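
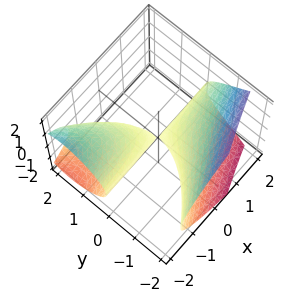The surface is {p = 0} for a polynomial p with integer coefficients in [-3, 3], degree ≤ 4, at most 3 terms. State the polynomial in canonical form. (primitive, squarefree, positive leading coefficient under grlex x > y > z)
y^3 + 3*x*y + 3*z^2

1. The picture has 2 separate pieces. They look like related sheets of one shape, so recover p as a whole.
2. The degree is 3 — the shape is more complex than any degree-2 surface.
3. Checking where it meets the axes: it meets the y-axis at y = 0 (among the integer gridlines); every point of the x-axis in the box is on the surface; it meets the z-axis at z = 0 (among the integer gridlines).
4. The integer polynomial consistent with all of this is the stated p.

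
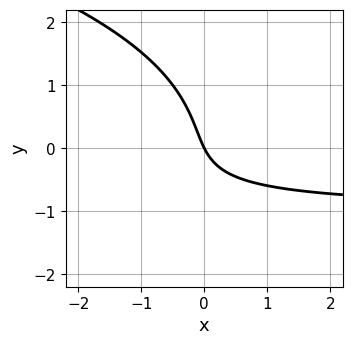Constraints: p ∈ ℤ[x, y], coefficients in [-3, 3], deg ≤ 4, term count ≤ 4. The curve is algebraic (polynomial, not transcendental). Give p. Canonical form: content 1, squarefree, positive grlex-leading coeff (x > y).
First, degree: no degree-2 curve has this shape, so deg p = 3.
Then, checking where it meets the axes: one x-axis crossing is at x = 0; it crosses the y-axis at the gridline y = 0.
Finally, together with the visible shape, these determine p as stated.

y^3 + 2*x*y + 2*x + y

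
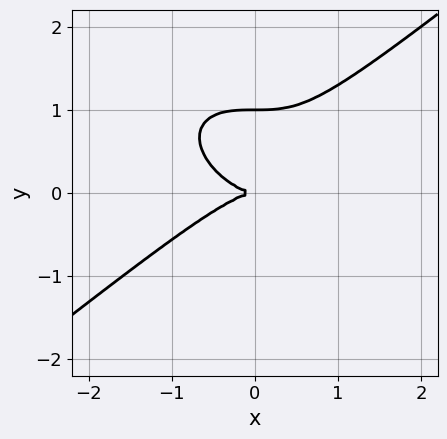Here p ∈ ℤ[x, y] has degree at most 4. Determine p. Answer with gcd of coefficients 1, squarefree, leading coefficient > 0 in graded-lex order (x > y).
First, the degree is 3 — a generic line meets the curve in up to 3 points.
Then, from the axis intercepts and sections: one x-axis crossing is at x = 0; among the integer gridlines, it crosses the y-axis at y ∈ {0, 1}.
Finally, together with the visible shape, these determine p as stated.

x^3 - 2*y^3 + 2*y^2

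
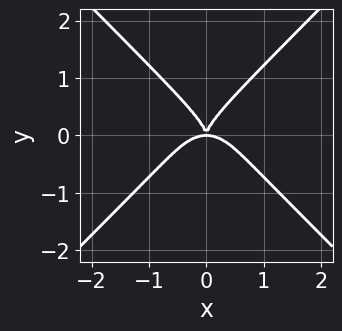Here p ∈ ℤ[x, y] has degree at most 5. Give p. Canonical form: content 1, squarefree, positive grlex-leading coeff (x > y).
x^4 - y^4 + x^2*y

First, degree: a generic line meets the curve in up to 4 points, so deg p = 4.
Then, symmetries: mirror symmetry x ↦ −x ⇒ only even powers of x.
Next, reading off the gridlines: one y-axis crossing is at y = 0; it crosses the x-axis at the gridline x = 0.
Finally, these observations pin down the coefficients.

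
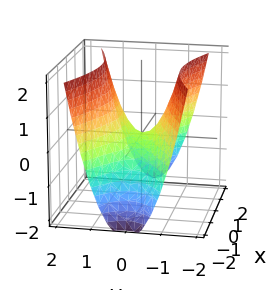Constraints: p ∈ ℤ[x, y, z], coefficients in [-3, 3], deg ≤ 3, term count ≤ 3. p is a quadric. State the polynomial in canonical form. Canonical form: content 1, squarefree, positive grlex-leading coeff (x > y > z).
First, deg p = 2. A hyperbolic paraboloid; a quadric.
Next, symmetries: the x ↦ −x reflection is a symmetry, so x appears only in even powers; the y ↦ −y reflection is a symmetry, so y appears only in even powers.
Then, checking where it meets the axes: it crosses the y-axis at the gridline y = 0; it meets the z-axis at z = 0 (among the integer gridlines).
Finally, these observations pin down the coefficients.

x^2 - 3*y^2 + 2*z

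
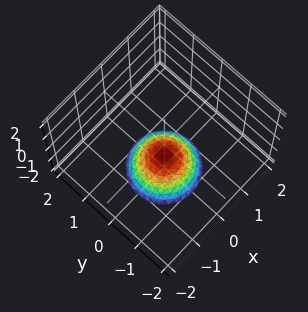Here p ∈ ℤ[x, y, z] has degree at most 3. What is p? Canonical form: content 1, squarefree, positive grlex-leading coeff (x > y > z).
1. Degree: no degree-1 surface has this shape, so deg p = 2.
2. Symmetries: rotational symmetry about the z-axis ⇒ p depends on x, y only through x² + y².
3. Checking where it meets the axes: it meets the z-axis at z = -1 (among the integer gridlines); the surface avoids every integer y-axis point in the box.
4. Solving for integer coefficients yields p as stated.

x^2 + y^2 + z + 1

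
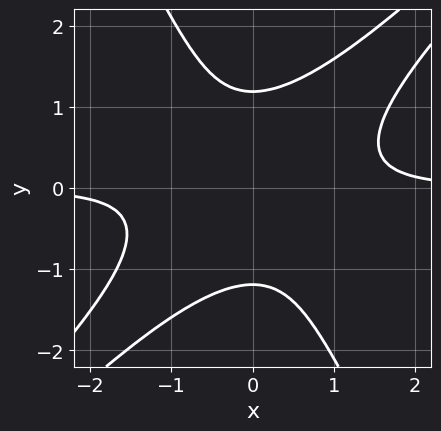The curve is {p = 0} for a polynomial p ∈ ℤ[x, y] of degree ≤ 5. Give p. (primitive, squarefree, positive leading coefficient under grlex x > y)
2*x^3*y - 3*x^2*y^2 + y^4 - 2

First, the degree is 4 — no degree-3 curve has this shape.
Then, from the visible intercepts: the curve avoids every integer x-axis point in the box.
Finally, these observations pin down the coefficients.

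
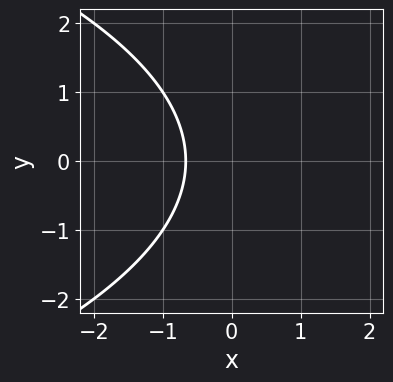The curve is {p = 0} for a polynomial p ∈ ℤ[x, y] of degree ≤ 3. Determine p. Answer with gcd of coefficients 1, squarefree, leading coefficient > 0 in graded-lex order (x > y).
(a) deg p = 2. No degree-1 curve has this shape.
(b) Symmetries: the y ↦ −y reflection is a symmetry, so y appears only in even powers.
(c) Against the integer gridlines: it misses every integer gridline on the y-axis.
(d) Assembling these constraints gives the stated polynomial.

y^2 + 3*x + 2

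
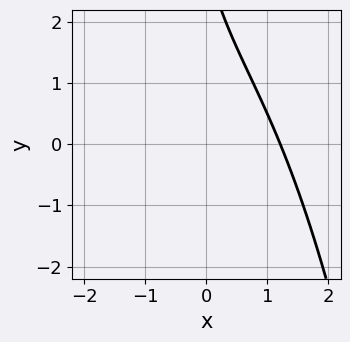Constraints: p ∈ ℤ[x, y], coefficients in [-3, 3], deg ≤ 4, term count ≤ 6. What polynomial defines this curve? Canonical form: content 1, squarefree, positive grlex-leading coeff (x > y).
x^3 + x*y + x + y - 3

First, the degree is 3 — the shape is more complex than any degree-2 curve.
Next, from the visible intercepts: no y-intercept at any integer in the box.
Finally, putting this together gives p.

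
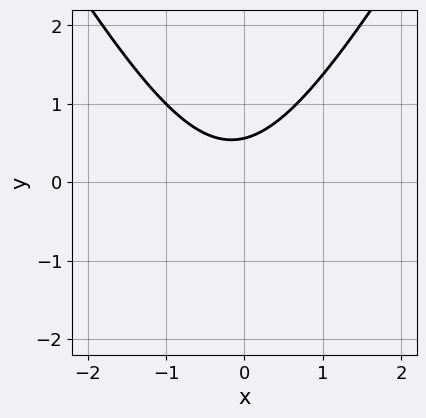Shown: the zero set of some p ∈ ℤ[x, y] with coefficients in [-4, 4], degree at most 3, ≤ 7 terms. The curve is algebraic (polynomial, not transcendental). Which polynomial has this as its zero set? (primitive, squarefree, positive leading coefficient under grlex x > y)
3*x^2 - y^2 + x - 3*y + 2

First, the degree is 2 — no degree-1 curve has this shape.
Then, observable constraints: no x-intercept at any integer in the box.
Finally, fitting integer coefficients to these (and the overall shape) gives p.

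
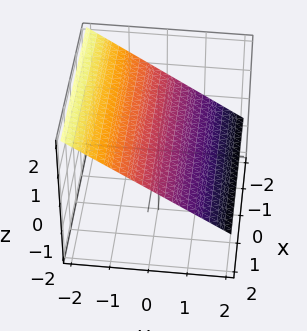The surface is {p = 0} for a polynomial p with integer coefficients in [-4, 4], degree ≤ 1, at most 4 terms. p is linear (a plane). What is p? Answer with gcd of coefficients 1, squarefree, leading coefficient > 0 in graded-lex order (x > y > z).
Degree: every cross-section is a straight line — this is a plane, so deg p = 1.
Observable constraints: the surface avoids every integer x-axis point in the box; one y-axis crossing is at y = 1.
The integer polynomial consistent with all of this is the stated p.

2*y + 3*z - 2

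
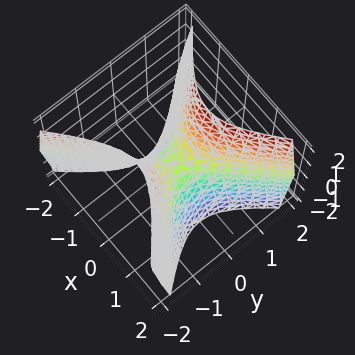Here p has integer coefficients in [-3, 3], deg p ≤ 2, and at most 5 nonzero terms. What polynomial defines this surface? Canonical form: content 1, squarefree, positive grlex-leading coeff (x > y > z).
2*x^2 - 2*y^2 + z

1. The degree is 2 — a saddle surface; a quadric.
2. Symmetries: mirror symmetry x ↦ −x ⇒ only even powers of x; mirror symmetry y ↦ −y ⇒ only even powers of y.
3. From the visible intercepts: one y-axis crossing is at y = 0; it meets the x-axis at x = 0 (among the integer gridlines).
4. The integer polynomial consistent with all of this is the stated p.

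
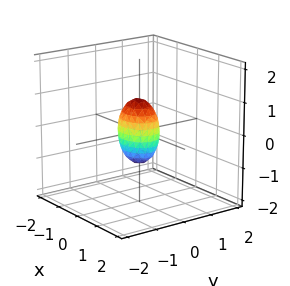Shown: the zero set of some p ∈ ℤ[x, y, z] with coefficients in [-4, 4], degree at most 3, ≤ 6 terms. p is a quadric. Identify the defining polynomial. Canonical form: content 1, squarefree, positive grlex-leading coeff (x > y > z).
1. The degree is 2 — bounded and convex; a quadric.
2. Symmetries: the z ↦ −z reflection is a symmetry, so z appears only in even powers; the x ↦ −x reflection is a symmetry, so x appears only in even powers; mirror symmetry y ↦ −y ⇒ only even powers of y.
3. Observable constraints: among the integer gridlines, it crosses the z-axis at z ∈ {-1, 1}.
4. Matching integer coefficients to the picture gives p.

2*x^2 + 3*y^2 + z^2 - 1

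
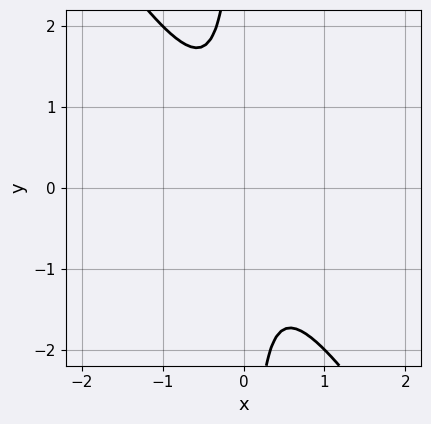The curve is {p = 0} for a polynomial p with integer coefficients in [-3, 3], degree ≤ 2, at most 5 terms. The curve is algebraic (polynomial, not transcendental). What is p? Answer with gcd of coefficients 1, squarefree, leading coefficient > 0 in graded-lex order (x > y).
3*x^2 + 2*x*y + 1

1. The degree is 2 — no degree-1 curve has this shape.
2. Reading off the gridlines: the curve avoids every integer x-axis point in the box; no y-intercept at any integer in the box.
3. Matching integer coefficients to the picture gives p.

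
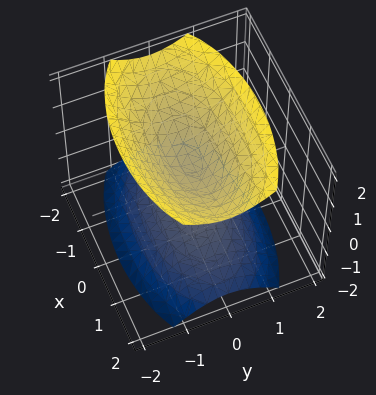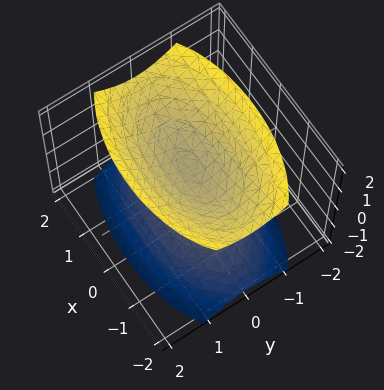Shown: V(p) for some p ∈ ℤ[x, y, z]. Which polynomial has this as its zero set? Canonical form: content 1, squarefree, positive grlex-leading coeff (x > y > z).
x^2 + 3*y^2 - 2*z^2 + 1

First, I count 2 distinct pieces. They look like related sheets of one shape, so recover p as a whole.
Next, the degree is 2 — two separate bowl-shaped sheets opening away from each other; a quadric.
Then, symmetries: mirror symmetry x ↦ −x ⇒ only even powers of x; mirror symmetry z ↦ −z ⇒ only even powers of z; it's symmetric under y → −y, forcing even powers of y.
Then, from the axis intercepts and sections: the surface avoids every integer x-axis point in the box; it misses every integer gridline on the y-axis.
Finally, solving for integer coefficients yields p as stated.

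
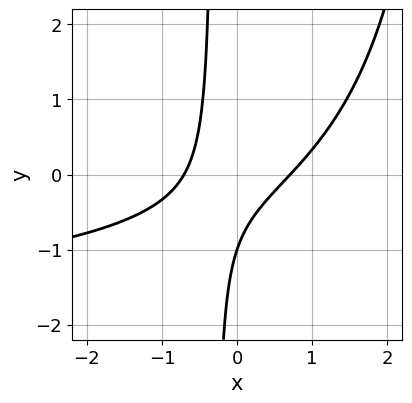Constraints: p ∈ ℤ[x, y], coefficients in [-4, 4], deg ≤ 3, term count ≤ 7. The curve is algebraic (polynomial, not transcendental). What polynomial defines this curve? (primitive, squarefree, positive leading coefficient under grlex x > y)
x^2*y + 2*x^2 - 3*x*y - y - 1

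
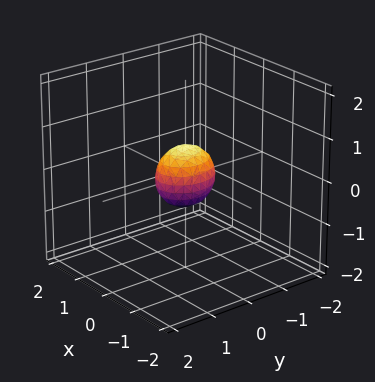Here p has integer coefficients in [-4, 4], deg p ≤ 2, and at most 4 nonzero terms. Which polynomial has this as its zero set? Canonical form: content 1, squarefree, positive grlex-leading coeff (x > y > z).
3*x^2 + 2*y^2 + 2*z^2 - 1

First, degree: a closed, bounded, convex surface; a quadric, so deg p = 2.
Then, symmetries: mirror symmetry y ↦ −y ⇒ only even powers of y; the z ↦ −z reflection is a symmetry, so z appears only in even powers; it's symmetric under x → −x, forcing even powers of x.
Finally, putting this together gives p.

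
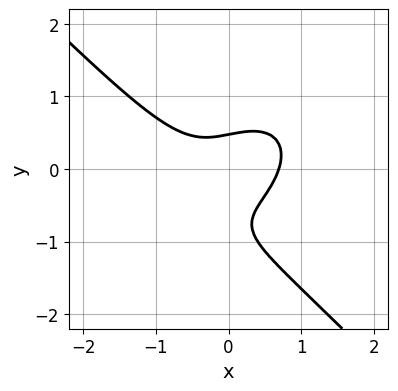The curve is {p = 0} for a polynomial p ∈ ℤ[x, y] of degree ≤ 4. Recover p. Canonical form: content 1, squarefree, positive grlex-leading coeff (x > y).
3*x^3 + 3*y^3 - 2*x*y + 3*y^2 - 1

1. deg p = 3. The shape is more complex than any degree-2 curve.
2. Putting this together gives p.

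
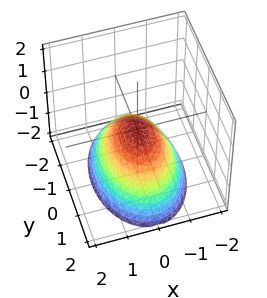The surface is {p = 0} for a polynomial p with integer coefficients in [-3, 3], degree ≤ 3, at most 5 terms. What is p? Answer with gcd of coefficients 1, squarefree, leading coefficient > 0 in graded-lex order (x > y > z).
First, deg p = 2.
Next, symmetries: it's symmetric under x → −x, forcing even powers of x; mirror symmetry y ↦ −y ⇒ only even powers of y.
Then, reading off the gridlines: it crosses the z-axis at the gridline z = 0; it crosses the y-axis at the gridline y = 0; it crosses the x-axis at the gridline x = 0.
Finally, these observations pin down the coefficients.

2*x^2 + y^2 + 2*z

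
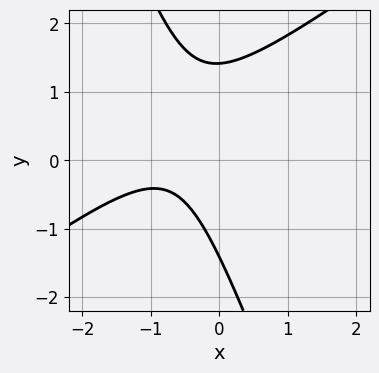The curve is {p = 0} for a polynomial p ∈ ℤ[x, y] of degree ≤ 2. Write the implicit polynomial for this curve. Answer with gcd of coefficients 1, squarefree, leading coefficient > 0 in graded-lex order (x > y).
2*x^2 - 2*x*y - y^2 + 3*x + 2

The degree is 2 — a generic line meets the curve in up to 2 points.
Observable constraints: the curve avoids every integer x-axis point in the box.
These observations pin down the coefficients.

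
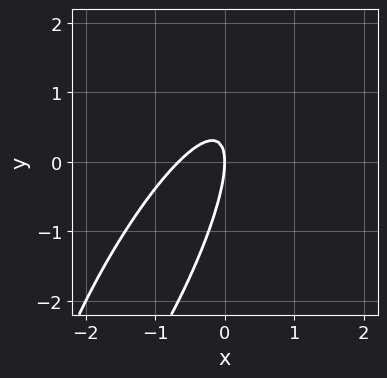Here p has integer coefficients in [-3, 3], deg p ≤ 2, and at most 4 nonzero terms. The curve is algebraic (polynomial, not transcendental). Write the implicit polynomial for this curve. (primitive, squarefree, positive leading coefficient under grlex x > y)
3*x^2 - 3*x*y + y^2 + 2*x

1. The degree is 2 — the shape is more complex than any degree-1 curve.
2. Against the integer gridlines: one x-axis crossing is at x = 0; it crosses the y-axis at the gridline y = 0.
3. Solving for integer coefficients yields p as stated.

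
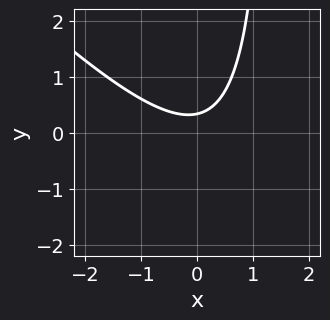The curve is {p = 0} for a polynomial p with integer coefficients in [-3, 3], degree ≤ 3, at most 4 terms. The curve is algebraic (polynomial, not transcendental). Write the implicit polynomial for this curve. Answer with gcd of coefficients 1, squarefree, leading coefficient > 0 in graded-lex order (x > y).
1. deg p = 2.
2. Checking where it meets the axes: it misses every integer gridline on the x-axis.
3. Putting this together gives p.

2*x^2 + 2*x*y - 3*y + 1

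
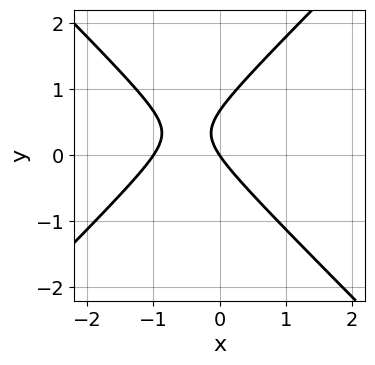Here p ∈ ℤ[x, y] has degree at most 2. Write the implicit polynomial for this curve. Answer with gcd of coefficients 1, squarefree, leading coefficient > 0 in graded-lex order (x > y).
3*x^2 - 3*y^2 + 3*x + 2*y

1. The degree is 2 — no degree-1 curve has this shape.
2. Checking where it meets the axes: it crosses the y-axis at the gridline y = 0; the x-axis gridline crossings are at x ∈ {-1, 0}.
3. Assembling these constraints gives the stated polynomial.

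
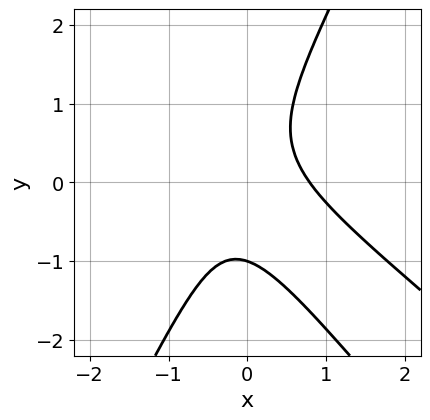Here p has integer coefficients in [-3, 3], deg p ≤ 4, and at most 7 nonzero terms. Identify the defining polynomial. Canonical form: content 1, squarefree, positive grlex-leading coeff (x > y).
1. Degree: the shape is more complex than any degree-2 curve, so deg p = 3.
2. Reading off the gridlines: it crosses the y-axis at the gridline y = -1.
3. The integer polynomial consistent with all of this is the stated p.

2*x^3 + 3*x^2*y - y^3 + x*y - 1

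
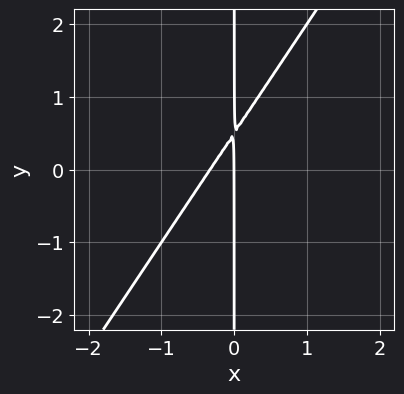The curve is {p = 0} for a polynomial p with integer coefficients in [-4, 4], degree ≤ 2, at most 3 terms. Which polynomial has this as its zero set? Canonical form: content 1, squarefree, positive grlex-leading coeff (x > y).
3*x^2 - 2*x*y + x

deg p = 2.
Against the integer gridlines: it crosses the x-axis at the gridline x = 0; every point of the y-axis in the box is on the curve.
Putting this together gives p.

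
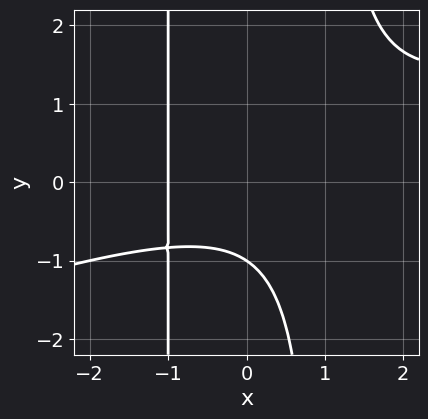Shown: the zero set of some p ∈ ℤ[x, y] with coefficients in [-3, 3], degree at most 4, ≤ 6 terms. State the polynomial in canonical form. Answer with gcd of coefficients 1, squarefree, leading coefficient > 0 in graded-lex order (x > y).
x^3 - 3*x^2*y + 2*x + 3*y + 3

(a) deg p = 3.
(b) Against the integer gridlines: it meets the x-axis at x = -1 (among the integer gridlines); it crosses the y-axis at the gridline y = -1.
(c) These observations pin down the coefficients.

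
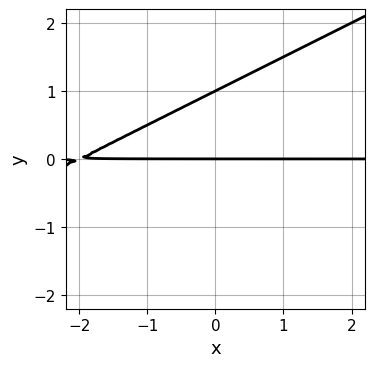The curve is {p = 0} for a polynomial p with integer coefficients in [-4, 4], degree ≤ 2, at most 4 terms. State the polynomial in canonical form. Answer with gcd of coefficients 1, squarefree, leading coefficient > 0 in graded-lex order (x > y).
Degree: a generic line meets the curve in up to 2 points, so deg p = 2.
Against the integer gridlines: every point of the x-axis in the box is on the curve; among the integer gridlines, it crosses the y-axis at y ∈ {0, 1}.
Assembling these constraints gives the stated polynomial.

x*y - 2*y^2 + 2*y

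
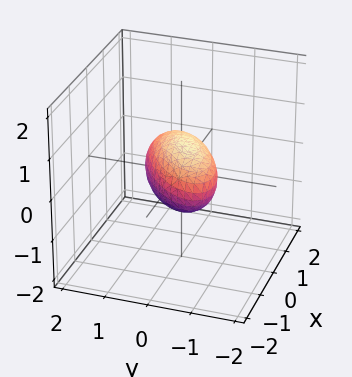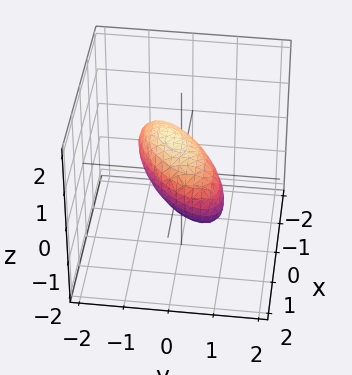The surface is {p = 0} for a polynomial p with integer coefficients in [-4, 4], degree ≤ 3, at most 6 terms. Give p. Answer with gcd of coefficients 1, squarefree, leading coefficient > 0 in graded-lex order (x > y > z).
2*x^2 - 3*x*y + 3*y^2 + y*z + 3*z^2 - 2

The degree is 2 — no degree-1 surface has this shape.
Reading off the gridlines: among the integer gridlines, it crosses the x-axis at x ∈ {-1, 1}.
These observations pin down the coefficients.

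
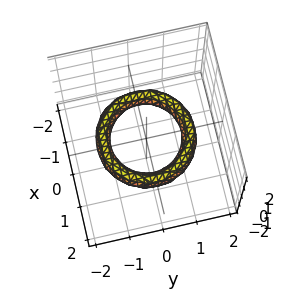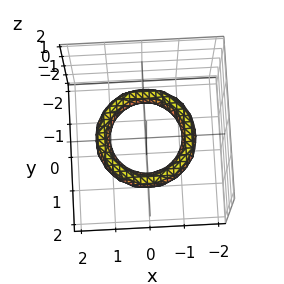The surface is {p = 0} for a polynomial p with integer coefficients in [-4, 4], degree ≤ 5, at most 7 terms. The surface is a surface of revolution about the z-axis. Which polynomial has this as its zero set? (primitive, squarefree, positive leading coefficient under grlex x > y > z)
1. The degree is 4 — a generic line meets the surface in up to 4 points.
2. By symmetry, every cross-section ⟂ z is a circle, so x, y appear only via x² + y².
3. Checking where it meets the axes: among the integer gridlines, it crosses the x-axis at x ∈ {-1, 1}; it misses every integer gridline on the z-axis.
4. Matching integer coefficients to the picture gives p.

x^4 + 2*x^2*y^2 + y^4 - 3*x^2 - 3*y^2 + 3*z^2 + 2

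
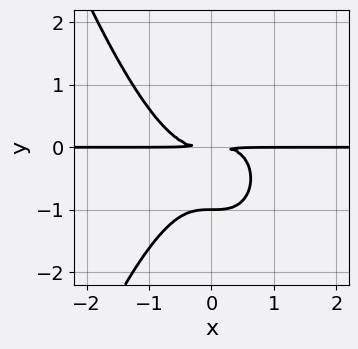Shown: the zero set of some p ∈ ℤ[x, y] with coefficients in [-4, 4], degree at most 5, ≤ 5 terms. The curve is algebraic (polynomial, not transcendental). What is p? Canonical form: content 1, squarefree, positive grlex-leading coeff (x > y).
The degree is 4 — a generic line meets the curve in up to 4 points.
Against the integer gridlines: it crosses the y-axis at the gridline y = -1; the visible x-axis segment lies entirely on the curve.
These observations pin down the coefficients.

x^3*y + y^3 + y^2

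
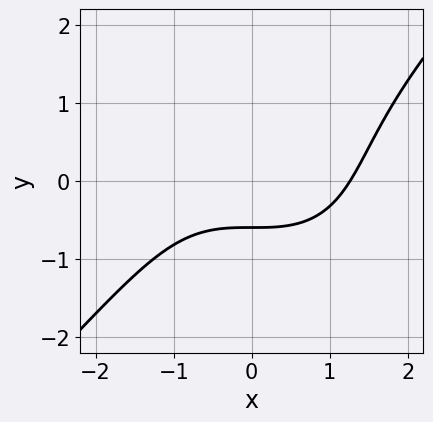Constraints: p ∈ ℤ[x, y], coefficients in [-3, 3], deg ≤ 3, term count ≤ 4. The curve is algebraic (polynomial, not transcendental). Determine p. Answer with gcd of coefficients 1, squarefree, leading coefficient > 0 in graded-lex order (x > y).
x^3 - y^3 - 3*y - 2

Degree: no degree-2 curve has this shape, so deg p = 3.
Matching integer coefficients to the picture gives p.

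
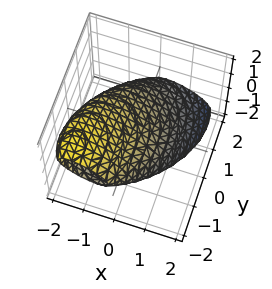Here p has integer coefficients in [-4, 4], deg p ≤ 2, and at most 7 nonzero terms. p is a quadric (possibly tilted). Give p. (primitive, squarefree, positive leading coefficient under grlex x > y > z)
2*x^2 + 3*x*z + y^2 + 2*y*z + 3*z^2 - 3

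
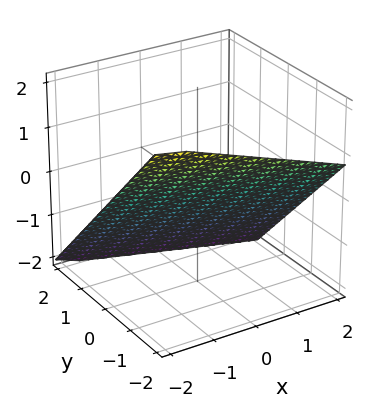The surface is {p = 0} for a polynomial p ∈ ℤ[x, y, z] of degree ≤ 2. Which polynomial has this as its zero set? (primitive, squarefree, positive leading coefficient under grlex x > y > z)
The degree is 1 — every cross-section is a straight line — this is a plane.
Reading off the gridlines: it meets the x-axis at x = -2 (among the integer gridlines).
Together with the visible shape, these determine p as stated.

x + 3*y + 3*z + 2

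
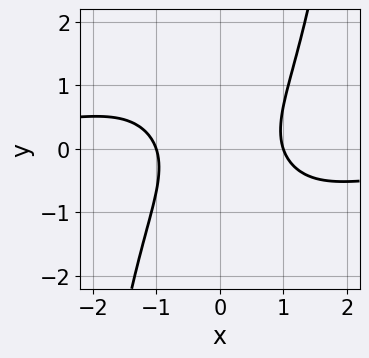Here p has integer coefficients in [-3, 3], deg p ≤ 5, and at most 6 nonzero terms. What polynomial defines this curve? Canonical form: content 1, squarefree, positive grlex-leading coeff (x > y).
The degree is 4 — no degree-3 curve has this shape.
Observable constraints: the curve avoids every integer y-axis point in the box; among the integer gridlines, it crosses the x-axis at x ∈ {-1, 1}.
Solving for integer coefficients yields p as stated.

2*x^3*y + 3*x^2 - 3*y^2 - 3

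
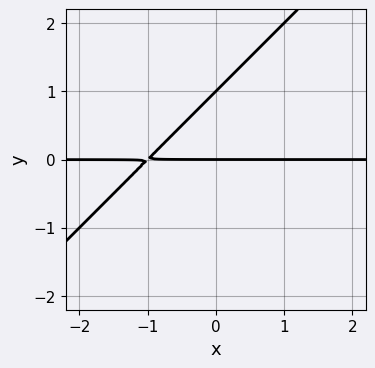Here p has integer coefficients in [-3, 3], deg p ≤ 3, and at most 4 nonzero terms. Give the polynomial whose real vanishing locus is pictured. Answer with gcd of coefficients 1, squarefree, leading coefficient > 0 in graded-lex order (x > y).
Degree: a generic line meets the curve in up to 2 points, so deg p = 2.
Observable constraints: the visible x-axis segment lies entirely on the curve; among the integer gridlines, it crosses the y-axis at y ∈ {0, 1}.
Matching integer coefficients to the picture gives p.

x*y - y^2 + y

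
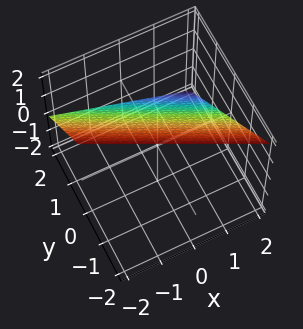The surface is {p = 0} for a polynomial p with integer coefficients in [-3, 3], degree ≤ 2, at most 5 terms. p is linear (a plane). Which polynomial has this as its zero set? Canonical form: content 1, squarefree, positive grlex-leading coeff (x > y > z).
deg p = 1. Every cross-section is a straight line — this is a plane.
From the visible intercepts: it crosses the z-axis at the gridline z = 1; it meets the y-axis at y = 1 (among the integer gridlines).
Putting this together gives p. Check: (2, 0, 0) on the x-axis lies on the surface, and p(2, 0, 0) = 0. ✓

x + 2*y + 2*z - 2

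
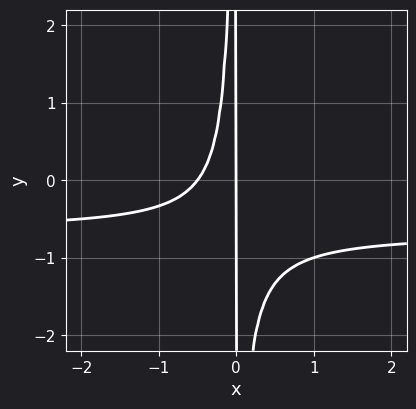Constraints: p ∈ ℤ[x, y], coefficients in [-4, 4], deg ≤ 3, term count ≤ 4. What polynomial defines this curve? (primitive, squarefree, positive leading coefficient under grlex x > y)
3*x^2*y + 2*x^2 + x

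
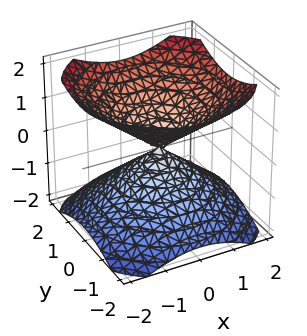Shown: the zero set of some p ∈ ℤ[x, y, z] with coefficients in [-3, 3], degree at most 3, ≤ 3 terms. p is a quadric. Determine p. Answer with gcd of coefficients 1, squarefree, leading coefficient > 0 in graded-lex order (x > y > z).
2*x^2 + 2*y^2 - 3*z^2

(a) There are 2 components. Treating them together as one polynomial.
(b) Degree: a double cone through the origin; a quadric, so deg p = 2.
(c) Symmetries: mirror symmetry z ↦ −z ⇒ only even powers of z; the surface is invariant under rotation about z: p = q(x² + y², z).
(d) From the visible intercepts: a circular section at z = 1 has radius between 1 and 2; it crosses the z-axis at the gridline z = 0; one x-axis crossing is at x = 0; it crosses the y-axis at the gridline y = 0.
(e) These observations pin down the coefficients.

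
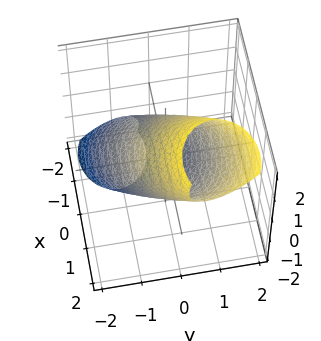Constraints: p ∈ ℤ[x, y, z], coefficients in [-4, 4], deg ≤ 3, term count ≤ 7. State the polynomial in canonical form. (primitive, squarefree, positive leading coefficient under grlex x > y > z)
deg p = 2. No degree-1 surface has this shape.
From the axis intercepts and sections: the y-axis gridline crossings are at y ∈ {-1, 1}.
These observations pin down the coefficients.

2*x^2 - 3*x*z + 3*y^2 - 3*y*z + 2*z^2 - 3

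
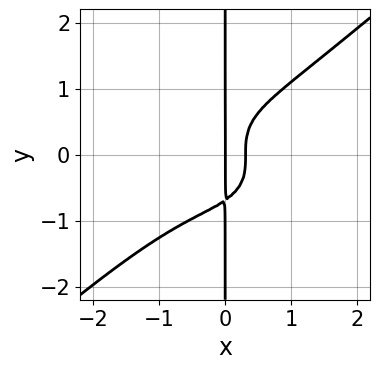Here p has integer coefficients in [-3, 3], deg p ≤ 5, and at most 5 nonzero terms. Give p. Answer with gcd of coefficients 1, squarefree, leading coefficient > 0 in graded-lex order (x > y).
2*x^4 - 3*x*y^3 + 3*x^2 - x

(a) The degree is 4 — a generic line meets the curve in up to 4 points.
(b) Against the integer gridlines: it meets the x-axis at x = 0 (among the integer gridlines); the visible y-axis segment lies entirely on the curve.
(c) Solving for integer coefficients yields p as stated.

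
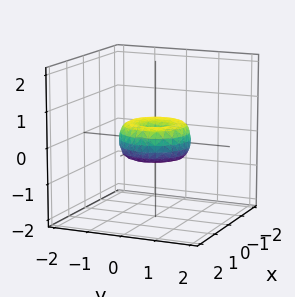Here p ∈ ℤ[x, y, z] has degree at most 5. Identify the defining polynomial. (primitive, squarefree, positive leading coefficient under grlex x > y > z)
x^4 + 2*x^2*y^2 + y^4 - x^2 - y^2 + z^2

The degree is 4 — a generic line meets the surface in up to 4 points.
By symmetry, the surface is invariant under rotation about z: p = q(x² + y², z).
Checking where it meets the axes: it crosses the z-axis at the gridline z = 0; the x-axis gridline crossings are at x ∈ {-1, 0, 1}; a circular section at z = 0 has radius exactly 1; the y-axis gridline crossings are at y ∈ {-1, 0, 1}.
Together with the visible shape, these determine p as stated.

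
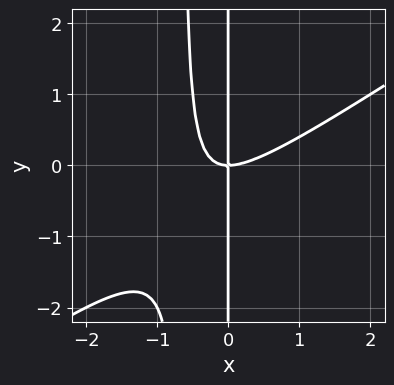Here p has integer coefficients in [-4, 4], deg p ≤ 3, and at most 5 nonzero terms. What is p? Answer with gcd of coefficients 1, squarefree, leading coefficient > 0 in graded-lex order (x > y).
2*x^3 - 3*x^2*y - 2*x*y

First, deg p = 3. The shape is more complex than any degree-2 curve.
Then, against the integer gridlines: every point of the y-axis in the box is on the curve; one x-axis crossing is at x = 0.
Finally, putting this together gives p.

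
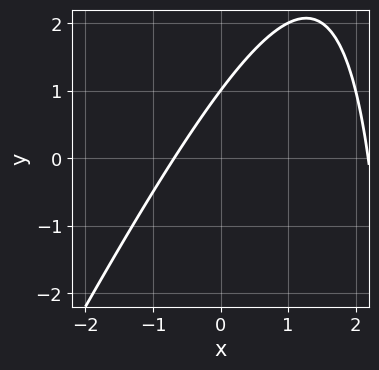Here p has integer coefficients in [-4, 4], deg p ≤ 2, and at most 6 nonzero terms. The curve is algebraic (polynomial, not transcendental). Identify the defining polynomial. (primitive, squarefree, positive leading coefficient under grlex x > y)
2*x^2 - x*y - 3*x + 3*y - 3

(a) The degree is 2 — a generic line meets the curve in up to 2 points.
(b) From the visible intercepts: it meets the y-axis at y = 1 (among the integer gridlines).
(c) Fitting integer coefficients to these (and the overall shape) gives p.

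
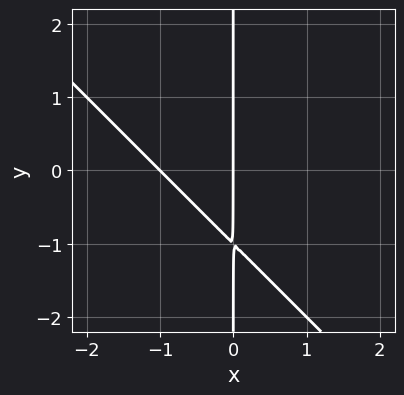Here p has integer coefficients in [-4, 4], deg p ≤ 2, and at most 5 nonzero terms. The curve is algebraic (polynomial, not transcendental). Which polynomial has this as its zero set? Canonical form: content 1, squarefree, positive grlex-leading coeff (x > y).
x^2 + x*y + x

The degree is 2 — a generic line meets the curve in up to 2 points.
From the visible intercepts: the visible y-axis segment lies entirely on the curve; the x-axis gridline crossings are at x ∈ {-1, 0}.
The integer polynomial consistent with all of this is the stated p.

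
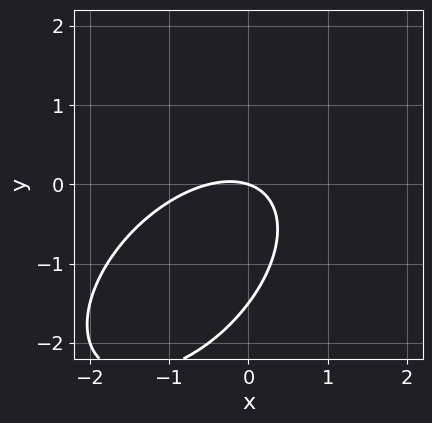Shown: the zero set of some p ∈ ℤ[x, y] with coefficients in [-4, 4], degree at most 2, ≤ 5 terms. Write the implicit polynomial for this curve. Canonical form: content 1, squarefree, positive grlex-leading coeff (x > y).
First, degree: no degree-1 curve has this shape, so deg p = 2.
Next, checking where it meets the axes: it meets the x-axis at x = 0 (among the integer gridlines); it meets the y-axis at y = 0 (among the integer gridlines).
Finally, the integer polynomial consistent with all of this is the stated p.

2*x^2 - 2*x*y + 2*y^2 + x + 3*y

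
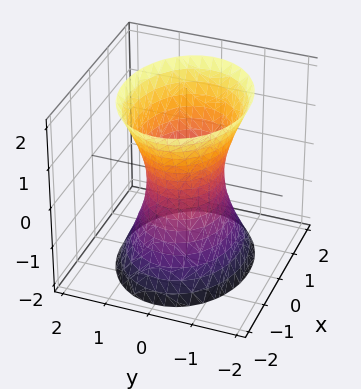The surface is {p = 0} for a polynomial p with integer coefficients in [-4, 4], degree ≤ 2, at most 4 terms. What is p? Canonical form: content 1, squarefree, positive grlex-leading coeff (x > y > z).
2*x^2 + 3*y^2 - z^2 - 2

(a) deg p = 2. One connected sheet with a waist; a quadric.
(b) Symmetries: the x ↦ −x reflection is a symmetry, so x appears only in even powers; the z ↦ −z reflection is a symmetry, so z appears only in even powers; mirror symmetry y ↦ −y ⇒ only even powers of y.
(c) Checking where it meets the axes: no z-intercept at any integer in the box; the x-axis gridline crossings are at x ∈ {-1, 1}.
(d) Together with the visible shape, these determine p as stated.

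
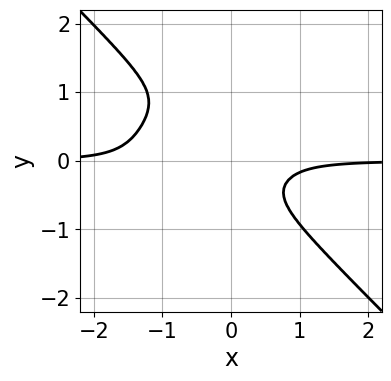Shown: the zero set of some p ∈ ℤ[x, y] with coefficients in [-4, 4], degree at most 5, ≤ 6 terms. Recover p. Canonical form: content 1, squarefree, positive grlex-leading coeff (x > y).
3*x^3*y + 3*y^4 + 3*x^2*y - 3*y^3 + 1

First, deg p = 4.
Next, observable constraints: it misses every integer gridline on the x-axis; no y-intercept at any integer in the box.
Finally, putting this together gives p.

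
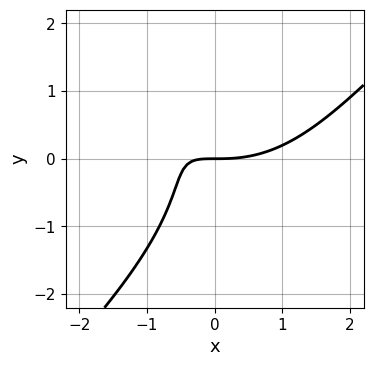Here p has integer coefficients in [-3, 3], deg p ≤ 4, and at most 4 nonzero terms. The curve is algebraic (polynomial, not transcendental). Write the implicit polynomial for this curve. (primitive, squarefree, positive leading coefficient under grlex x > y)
1. The degree is 3 — no degree-2 curve has this shape.
2. Against the integer gridlines: it crosses the y-axis at the gridline y = 0; it meets the x-axis at x = 0 (among the integer gridlines).
3. Matching integer coefficients to the picture gives p.

x^3 - y^3 - 3*x*y - 2*y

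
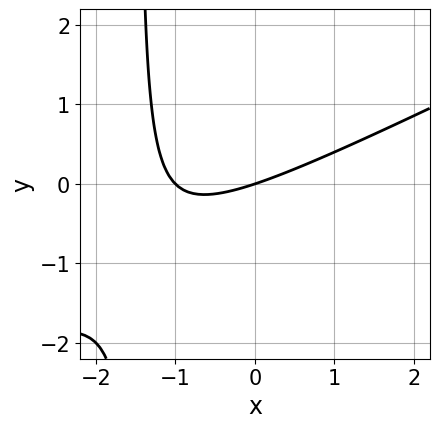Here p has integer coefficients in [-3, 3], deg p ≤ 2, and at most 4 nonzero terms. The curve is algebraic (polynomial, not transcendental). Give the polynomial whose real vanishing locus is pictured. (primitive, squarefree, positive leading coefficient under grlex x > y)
x^2 - 2*x*y + x - 3*y

1. The degree is 2 — a generic line meets the curve in up to 2 points.
2. Observable constraints: among the integer gridlines, it crosses the x-axis at x ∈ {-1, 0}; it meets the y-axis at y = 0 (among the integer gridlines).
3. Solving for integer coefficients yields p as stated.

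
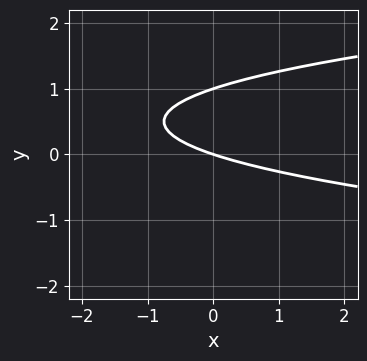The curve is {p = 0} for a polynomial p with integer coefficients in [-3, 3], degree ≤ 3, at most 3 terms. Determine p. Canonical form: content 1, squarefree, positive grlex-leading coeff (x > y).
1. Degree: no degree-1 curve has this shape, so deg p = 2.
2. From the axis intercepts and sections: one x-axis crossing is at x = 0; among the integer gridlines, it crosses the y-axis at y ∈ {0, 1}.
3. Putting this together gives p.

3*y^2 - x - 3*y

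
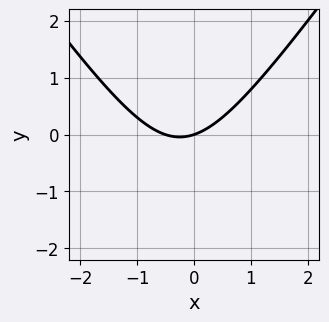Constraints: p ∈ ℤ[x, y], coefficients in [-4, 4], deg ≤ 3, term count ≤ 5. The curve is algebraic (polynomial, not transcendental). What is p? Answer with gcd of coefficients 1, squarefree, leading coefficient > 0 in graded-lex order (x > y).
2*x^2 - y^2 + x - 3*y

Degree: a generic line meets the curve in up to 2 points, so deg p = 2.
From the visible intercepts: it crosses the x-axis at the gridline x = 0; it crosses the y-axis at the gridline y = 0.
Assembling these constraints gives the stated polynomial.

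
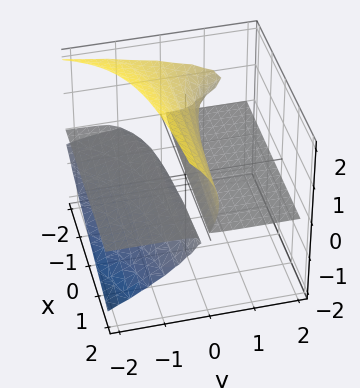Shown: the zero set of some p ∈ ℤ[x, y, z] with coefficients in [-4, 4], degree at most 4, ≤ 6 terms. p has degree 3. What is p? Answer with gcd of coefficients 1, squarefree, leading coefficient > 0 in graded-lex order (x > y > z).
x*y*z + 2*z^3 + 3*y*z - 3*z^2

1. The picture has 2 separate pieces. They look like related sheets of one shape, so recover p as a whole.
2. Degree: no degree-2 surface has this shape, so deg p = 3.
3. Reading off the gridlines: the visible x-axis segment lies entirely on the surface; the visible y-axis segment lies entirely on the surface.
4. The integer polynomial consistent with all of this is the stated p.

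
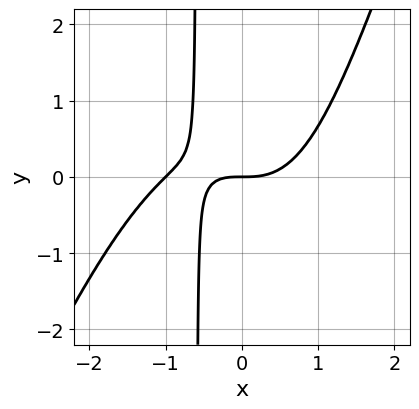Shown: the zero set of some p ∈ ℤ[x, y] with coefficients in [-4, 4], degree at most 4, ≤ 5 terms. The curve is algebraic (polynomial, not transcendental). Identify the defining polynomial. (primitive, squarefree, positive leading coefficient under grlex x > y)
2*x^4 - x^3*y + 2*x^3 - 3*x*y - 2*y

deg p = 4.
Observable constraints: it crosses the y-axis at the gridline y = 0; the x-axis gridline crossings are at x ∈ {-1, 0}.
Putting this together gives p.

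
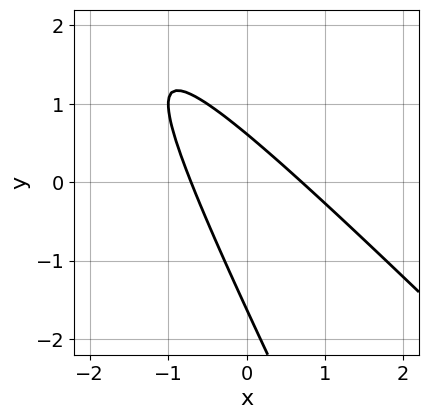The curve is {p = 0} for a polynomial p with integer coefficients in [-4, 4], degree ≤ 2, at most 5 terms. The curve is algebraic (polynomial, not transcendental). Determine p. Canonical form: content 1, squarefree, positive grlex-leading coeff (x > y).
2*x^2 + 3*x*y + y^2 + y - 1

(a) deg p = 2.
(b) Putting this together gives p.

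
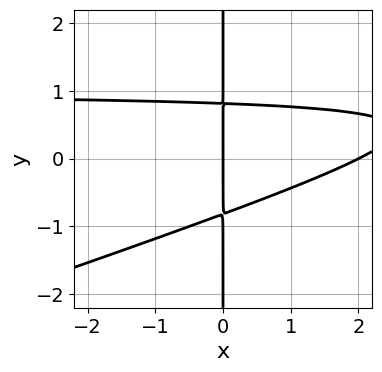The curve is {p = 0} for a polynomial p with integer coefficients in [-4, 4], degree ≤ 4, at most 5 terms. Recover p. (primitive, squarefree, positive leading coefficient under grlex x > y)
x^2*y - 3*x*y^2 - x^2 + 2*x

First, degree: a generic line meets the curve in up to 3 points, so deg p = 3.
Next, observable constraints: among the integer gridlines, it crosses the x-axis at x ∈ {0, 2}; every point of the y-axis in the box is on the curve.
Finally, these observations pin down the coefficients.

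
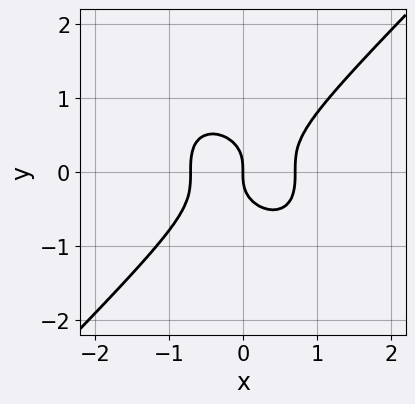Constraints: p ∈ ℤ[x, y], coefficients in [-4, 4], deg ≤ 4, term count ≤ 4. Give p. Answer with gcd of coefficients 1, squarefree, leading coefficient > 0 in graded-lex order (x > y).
2*x^3 - 2*y^3 - x

(a) Degree: a generic line meets the curve in up to 3 points, so deg p = 3.
(b) Checking where it meets the axes: it crosses the x-axis at the gridline x = 0; it meets the y-axis at y = 0 (among the integer gridlines).
(c) The integer polynomial consistent with all of this is the stated p.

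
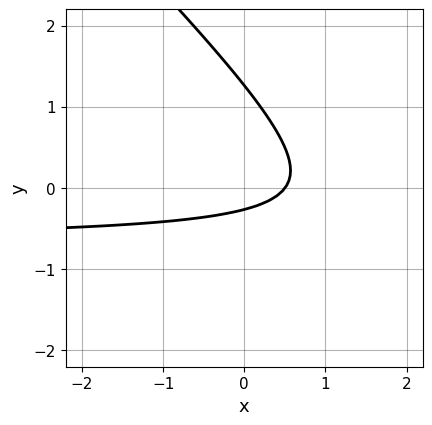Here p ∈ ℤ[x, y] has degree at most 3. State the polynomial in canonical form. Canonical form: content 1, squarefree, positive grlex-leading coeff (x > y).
3*x*y + 3*y^2 + 2*x - 3*y - 1

(a) deg p = 2. No degree-1 curve has this shape.
(b) The integer polynomial consistent with all of this is the stated p.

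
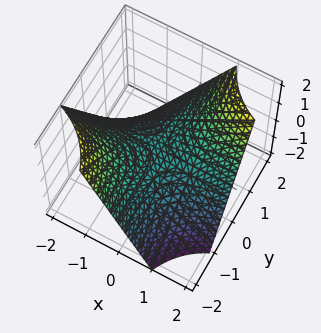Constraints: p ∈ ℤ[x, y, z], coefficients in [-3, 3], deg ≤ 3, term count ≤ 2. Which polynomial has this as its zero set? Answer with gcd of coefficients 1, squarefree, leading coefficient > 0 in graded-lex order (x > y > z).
The degree is 2 — a saddle surface; a quadric.
From the visible intercepts: the visible y-axis segment lies entirely on the surface; every point of the x-axis in the box is on the surface.
Matching integer coefficients to the picture gives p.

x*y - z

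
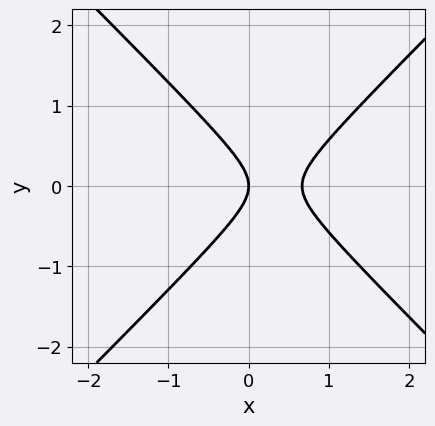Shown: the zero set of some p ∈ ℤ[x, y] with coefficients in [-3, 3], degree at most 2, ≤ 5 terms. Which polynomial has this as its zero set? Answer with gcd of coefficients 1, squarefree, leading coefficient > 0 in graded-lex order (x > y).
First, deg p = 2. A generic line meets the curve in up to 2 points.
Then, symmetries: mirror symmetry y ↦ −y ⇒ only even powers of y.
Next, against the integer gridlines: it meets the y-axis at y = 0 (among the integer gridlines); it meets the x-axis at x = 0 (among the integer gridlines).
Finally, the integer polynomial consistent with all of this is the stated p.

3*x^2 - 3*y^2 - 2*x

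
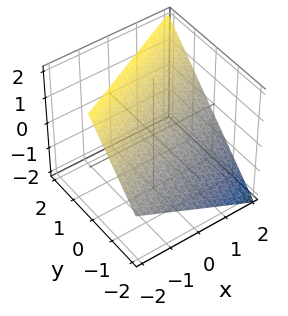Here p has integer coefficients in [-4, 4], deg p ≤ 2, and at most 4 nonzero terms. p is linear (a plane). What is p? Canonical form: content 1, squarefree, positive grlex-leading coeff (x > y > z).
First, the degree is 1 — the surface is flat (a plane).
Then, reading off the gridlines: it crosses the x-axis at the gridline x = 2; it crosses the z-axis at the gridline z = 1.
Finally, solving for integer coefficients yields p as stated. Check: (0, -1, 0) on the y-axis lies on the surface, and p(0, -1, 0) = 0. ✓

x - 2*y + 2*z - 2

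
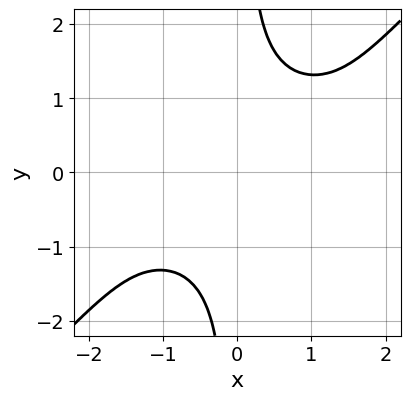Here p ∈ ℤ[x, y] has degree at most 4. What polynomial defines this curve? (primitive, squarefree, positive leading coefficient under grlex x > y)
1. Degree: a generic line meets the curve in up to 4 points, so deg p = 4.
2. Observable constraints: no x-intercept at any integer in the box; no y-intercept at any integer in the box.
3. Assembling these constraints gives the stated polynomial.

2*x^2*y^2 - 2*x*y^3 - 2*x*y + y^2 + 2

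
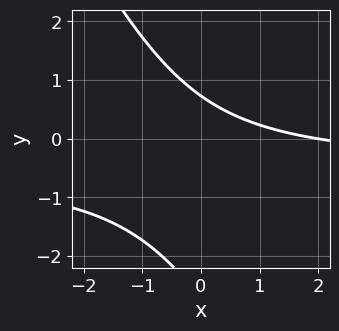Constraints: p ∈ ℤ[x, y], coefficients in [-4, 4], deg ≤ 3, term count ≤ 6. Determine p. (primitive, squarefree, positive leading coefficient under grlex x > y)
First, deg p = 2. The shape is more complex than any degree-1 curve.
Then, against the integer gridlines: it meets the x-axis at x = 2 (among the integer gridlines).
Finally, fitting integer coefficients to these (and the overall shape) gives p.

2*x*y + y^2 + x + 2*y - 2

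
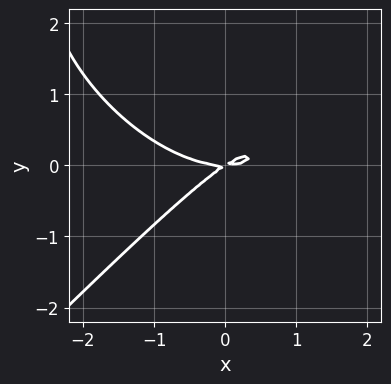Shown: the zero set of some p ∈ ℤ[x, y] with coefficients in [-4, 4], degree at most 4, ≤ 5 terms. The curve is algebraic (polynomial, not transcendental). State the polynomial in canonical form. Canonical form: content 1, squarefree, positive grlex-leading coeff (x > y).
First, the degree is 3 — no degree-2 curve has this shape.
Then, reading off the gridlines: it crosses the y-axis at the gridline y = 0; one x-axis crossing is at x = 0.
Finally, assembling these constraints gives the stated polynomial.

x^3 - y^3 - 2*x*y + 3*y^2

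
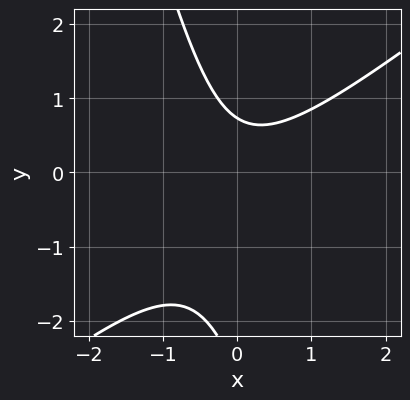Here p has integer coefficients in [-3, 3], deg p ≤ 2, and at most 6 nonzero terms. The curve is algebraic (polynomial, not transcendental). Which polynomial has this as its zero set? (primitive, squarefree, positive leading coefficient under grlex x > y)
First, degree: a generic line meets the curve in up to 2 points, so deg p = 2.
Then, reading off the gridlines: it misses every integer gridline on the x-axis.
Finally, fitting integer coefficients to these (and the overall shape) gives p.

3*x^2 - 3*x*y - y^2 - 2*y + 2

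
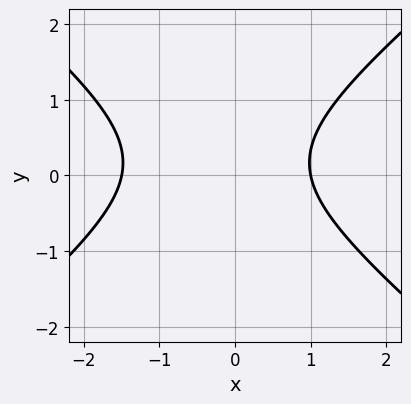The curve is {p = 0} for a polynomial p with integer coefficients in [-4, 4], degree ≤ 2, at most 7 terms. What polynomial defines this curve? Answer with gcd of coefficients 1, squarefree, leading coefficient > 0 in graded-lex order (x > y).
1. Degree: no degree-1 curve has this shape, so deg p = 2.
2. Observable constraints: the curve avoids every integer y-axis point in the box; one x-axis crossing is at x = 1.
3. Putting this together gives p.

2*x^2 - 3*y^2 + x + y - 3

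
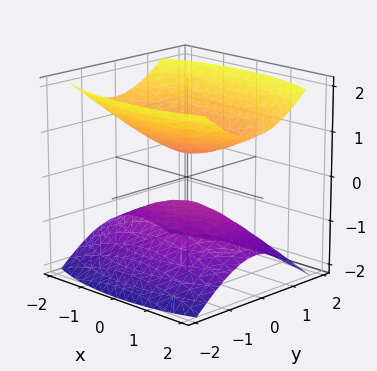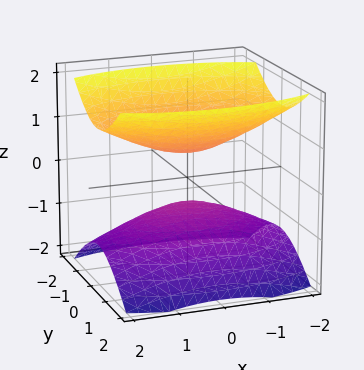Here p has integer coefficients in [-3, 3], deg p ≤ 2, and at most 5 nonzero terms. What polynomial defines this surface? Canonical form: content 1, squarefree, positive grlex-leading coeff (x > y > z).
(a) There are 2 components.
(b) The degree is 2 — two separate bowl-shaped sheets opening away from each other; a quadric.
(c) Symmetries: the x ↦ −x reflection is a symmetry, so x appears only in even powers; it's symmetric under y → −y, forcing even powers of y; it's symmetric under z → −z, forcing even powers of z.
(d) Reading off the gridlines: the surface avoids every integer x-axis point in the box; it misses every integer gridline on the y-axis.
(e) These observations pin down the coefficients.

x^2 + 3*y^2 - 3*z^2 + 1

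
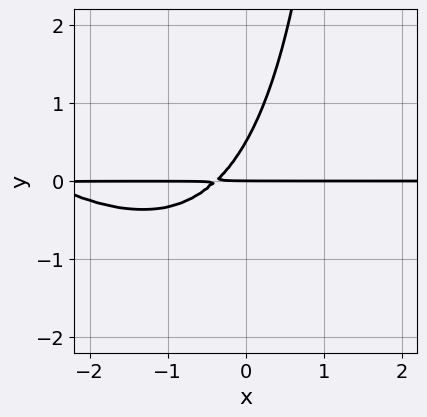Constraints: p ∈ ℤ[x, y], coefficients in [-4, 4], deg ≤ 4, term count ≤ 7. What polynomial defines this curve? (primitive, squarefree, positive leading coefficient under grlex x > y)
Degree: the shape is more complex than any degree-2 curve, so deg p = 3.
Reading off the gridlines: the visible x-axis segment lies entirely on the curve; it meets the y-axis at y = 0 (among the integer gridlines).
Fitting integer coefficients to these (and the overall shape) gives p.

x^2*y + x*y^2 + 3*x*y - 2*y^2 + y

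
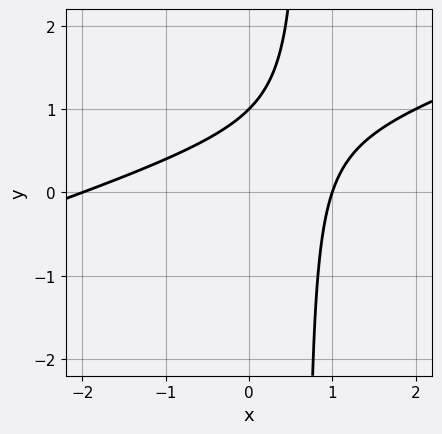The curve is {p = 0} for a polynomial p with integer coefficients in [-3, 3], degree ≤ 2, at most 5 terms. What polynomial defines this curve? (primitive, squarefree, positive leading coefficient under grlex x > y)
1. The degree is 2 — the shape is more complex than any degree-1 curve.
2. Against the integer gridlines: the x-axis gridline crossings are at x ∈ {-2, 1}; one y-axis crossing is at y = 1.
3. Fitting integer coefficients to these (and the overall shape) gives p.

x^2 - 3*x*y + x + 2*y - 2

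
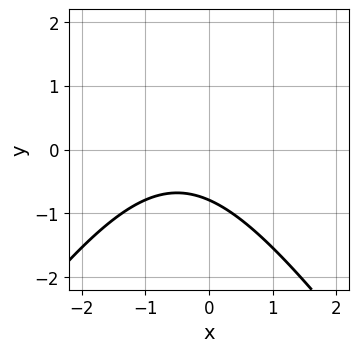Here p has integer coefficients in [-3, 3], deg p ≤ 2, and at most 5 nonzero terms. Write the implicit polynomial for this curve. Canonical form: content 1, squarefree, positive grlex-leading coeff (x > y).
First, the degree is 2 — no degree-1 curve has this shape.
Next, from the axis intercepts and sections: the curve avoids every integer x-axis point in the box.
Finally, putting this together gives p.

2*x^2 - y^2 + 2*x + 3*y + 3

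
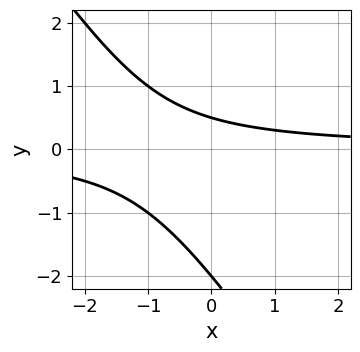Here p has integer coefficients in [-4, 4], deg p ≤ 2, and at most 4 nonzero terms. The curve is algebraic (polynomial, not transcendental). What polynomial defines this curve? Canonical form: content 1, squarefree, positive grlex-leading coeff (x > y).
First, degree: no degree-1 curve has this shape, so deg p = 2.
Then, checking where it meets the axes: no x-intercept at any integer in the box; it meets the y-axis at y = -2 (among the integer gridlines).
Finally, putting this together gives p.

3*x*y + 2*y^2 + 3*y - 2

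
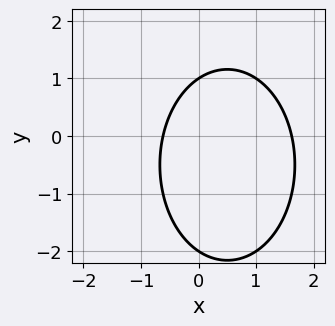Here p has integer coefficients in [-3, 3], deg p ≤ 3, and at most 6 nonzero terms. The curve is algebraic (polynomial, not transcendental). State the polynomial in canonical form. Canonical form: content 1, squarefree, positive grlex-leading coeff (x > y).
2*x^2 + y^2 - 2*x + y - 2

The degree is 2 — a generic line meets the curve in up to 2 points.
Checking where it meets the axes: among the integer gridlines, it crosses the y-axis at y ∈ {-2, 1}.
Assembling these constraints gives the stated polynomial.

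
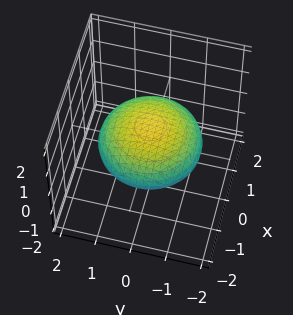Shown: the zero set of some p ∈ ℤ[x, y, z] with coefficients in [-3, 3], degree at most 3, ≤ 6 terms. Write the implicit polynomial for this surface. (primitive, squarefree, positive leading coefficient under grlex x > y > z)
x^2 + y^2 + 3*z^2 - 2

1. Degree: a closed, bounded, convex surface; a quadric, so deg p = 2.
2. Symmetries: it's symmetric under z → −z, forcing even powers of z; rotational symmetry about the z-axis ⇒ p depends on x, y only through x² + y².
3. From the axis intercepts and sections: a circular section at z = 0 has radius between 1 and 2.
4. The integer polynomial consistent with all of this is the stated p.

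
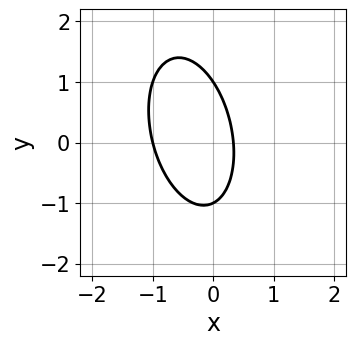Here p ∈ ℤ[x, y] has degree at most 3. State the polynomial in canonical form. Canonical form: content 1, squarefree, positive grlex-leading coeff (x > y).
(a) Degree: a generic line meets the curve in up to 2 points, so deg p = 2.
(b) Observable constraints: among the integer gridlines, it crosses the y-axis at y ∈ {-1, 1}; it meets the x-axis at x = -1 (among the integer gridlines).
(c) Matching integer coefficients to the picture gives p.

3*x^2 + x*y + y^2 + 2*x - 1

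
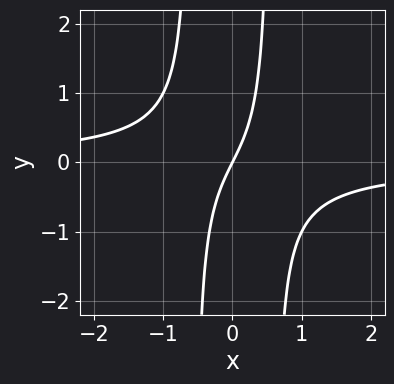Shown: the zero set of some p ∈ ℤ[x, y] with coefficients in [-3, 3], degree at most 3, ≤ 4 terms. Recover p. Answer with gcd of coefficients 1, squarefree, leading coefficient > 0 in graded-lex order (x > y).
1. deg p = 3. The shape is more complex than any degree-2 curve.
2. From the visible intercepts: it meets the y-axis at y = 0 (among the integer gridlines); it crosses the x-axis at the gridline x = 0.
3. Fitting integer coefficients to these (and the overall shape) gives p.

3*x^2*y + 2*x - y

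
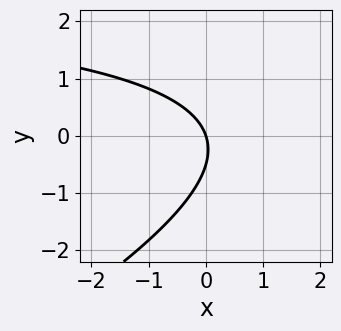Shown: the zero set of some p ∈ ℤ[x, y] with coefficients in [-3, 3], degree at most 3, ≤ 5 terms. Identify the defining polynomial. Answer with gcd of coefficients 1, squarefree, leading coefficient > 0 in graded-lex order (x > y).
(a) deg p = 2. No degree-1 curve has this shape.
(b) Against the integer gridlines: it crosses the y-axis at the gridline y = 0; it meets the x-axis at x = 0 (among the integer gridlines).
(c) Fitting integer coefficients to these (and the overall shape) gives p.

x*y - 2*y^2 - 3*x - y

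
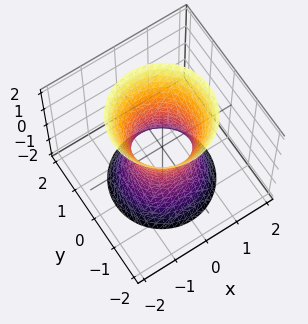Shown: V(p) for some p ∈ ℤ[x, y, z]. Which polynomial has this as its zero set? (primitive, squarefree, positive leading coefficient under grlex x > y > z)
3*x^2 + 3*y^2 - z^2 - 2

Degree: an hourglass — one-sheet hyperboloid; a quadric, so deg p = 2.
Symmetries: rotational symmetry about the z-axis ⇒ p depends on x, y only through x² + y²; mirror symmetry z ↦ −z ⇒ only even powers of z.
From the visible intercepts: a circular section at z = 0 has radius between 0 and 1; it misses every integer gridline on the z-axis.
Putting this together gives p.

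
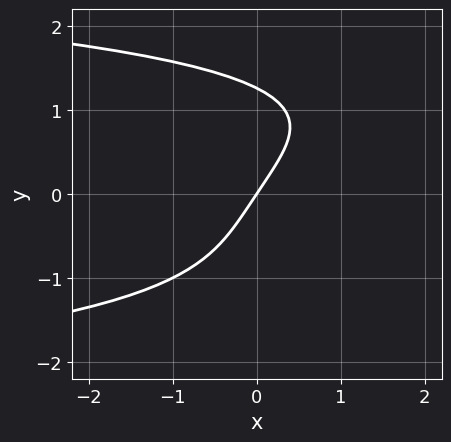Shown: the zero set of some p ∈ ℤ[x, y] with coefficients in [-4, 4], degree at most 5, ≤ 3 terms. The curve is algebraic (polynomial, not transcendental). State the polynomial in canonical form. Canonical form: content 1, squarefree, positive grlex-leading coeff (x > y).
y^4 + 3*x - 2*y

1. The degree is 4 — the shape is more complex than any degree-3 curve.
2. From the axis intercepts and sections: it crosses the x-axis at the gridline x = 0; it crosses the y-axis at the gridline y = 0.
3. Solving for integer coefficients yields p as stated.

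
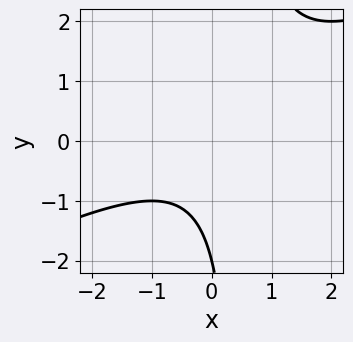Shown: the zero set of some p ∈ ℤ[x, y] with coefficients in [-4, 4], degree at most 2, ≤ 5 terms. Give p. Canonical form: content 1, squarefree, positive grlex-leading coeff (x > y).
Degree: a generic line meets the curve in up to 2 points, so deg p = 2.
From the visible intercepts: one y-axis crossing is at y = -2; it misses every integer gridline on the x-axis.
Putting this together gives p.

x^2 - 2*x*y + y + 2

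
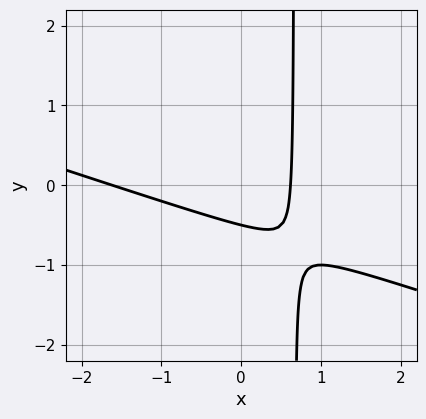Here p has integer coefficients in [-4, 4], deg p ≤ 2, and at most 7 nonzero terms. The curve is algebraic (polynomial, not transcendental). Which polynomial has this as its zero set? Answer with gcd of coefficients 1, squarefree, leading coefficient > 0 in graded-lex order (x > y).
Degree: the shape is more complex than any degree-1 curve, so deg p = 2.
Putting this together gives p.

x^2 + 3*x*y + x - 2*y - 1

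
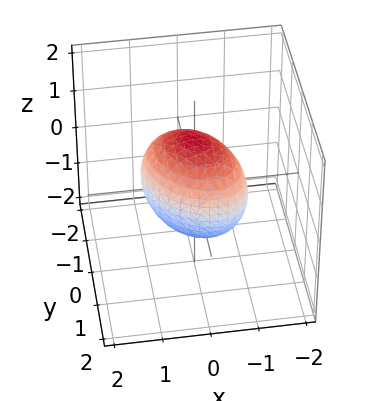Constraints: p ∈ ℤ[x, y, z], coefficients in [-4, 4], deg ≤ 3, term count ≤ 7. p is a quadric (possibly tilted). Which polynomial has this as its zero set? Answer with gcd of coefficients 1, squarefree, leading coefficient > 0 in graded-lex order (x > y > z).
(a) deg p = 2. A generic line meets the surface in up to 2 points.
(b) Reading off the gridlines: the x-axis gridline crossings are at x ∈ {-1, 1}; the y-axis gridline crossings are at y ∈ {-1, 1}.
(c) These observations pin down the coefficients.

3*x^2 + 2*x*y + 3*y^2 + 2*z^2 - 3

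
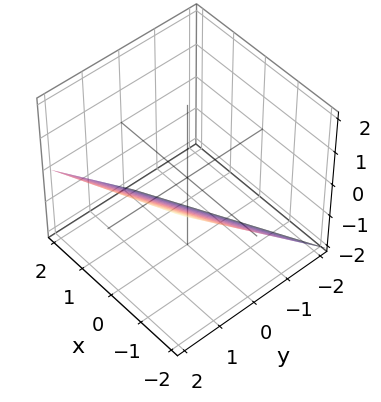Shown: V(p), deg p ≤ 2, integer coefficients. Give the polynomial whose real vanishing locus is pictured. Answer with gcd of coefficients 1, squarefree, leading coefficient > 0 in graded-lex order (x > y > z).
First, deg p = 1.
Then, against the integer gridlines: one x-axis crossing is at x = -2; one y-axis crossing is at y = 1.
Finally, together with the visible shape, these determine p as stated.

x - 2*y + 2*z + 2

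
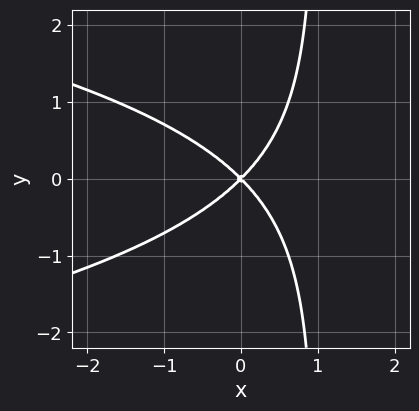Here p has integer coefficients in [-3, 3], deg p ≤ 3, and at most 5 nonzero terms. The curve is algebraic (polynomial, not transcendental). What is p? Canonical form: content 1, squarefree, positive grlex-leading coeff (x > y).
1. The degree is 3 — the shape is more complex than any degree-2 curve.
2. Symmetries: mirror symmetry y ↦ −y ⇒ only even powers of y.
3. From the visible intercepts: it crosses the y-axis at the gridline y = 0; one x-axis crossing is at x = 0.
4. These observations pin down the coefficients.

x*y^2 + x^2 - y^2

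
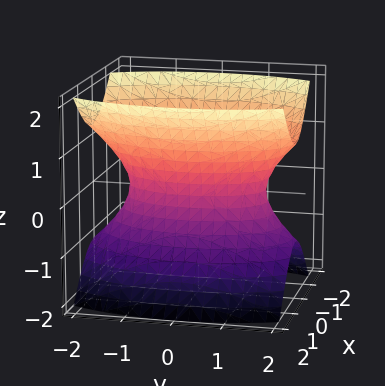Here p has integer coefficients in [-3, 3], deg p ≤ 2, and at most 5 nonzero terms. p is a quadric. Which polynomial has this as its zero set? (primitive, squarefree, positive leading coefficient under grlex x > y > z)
1. The degree is 2 — one connected sheet with a waist; a quadric.
2. Symmetries: the x ↦ −x reflection is a symmetry, so x appears only in even powers; the y ↦ −y reflection is a symmetry, so y appears only in even powers; the z ↦ −z reflection is a symmetry, so z appears only in even powers.
3. From the axis intercepts and sections: no z-intercept at any integer in the box.
4. Putting this together gives p.

3*x^2 + y^2 - 2*z^2 - 2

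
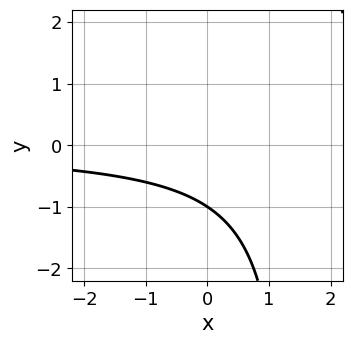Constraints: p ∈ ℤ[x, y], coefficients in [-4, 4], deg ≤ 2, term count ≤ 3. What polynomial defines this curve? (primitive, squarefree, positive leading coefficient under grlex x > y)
deg p = 2.
Reading off the gridlines: it misses every integer gridline on the x-axis; it meets the y-axis at y = -1 (among the integer gridlines).
These observations pin down the coefficients.

2*x*y - 3*y - 3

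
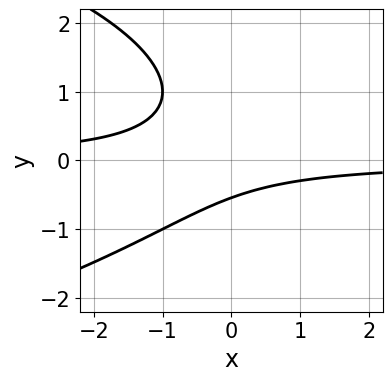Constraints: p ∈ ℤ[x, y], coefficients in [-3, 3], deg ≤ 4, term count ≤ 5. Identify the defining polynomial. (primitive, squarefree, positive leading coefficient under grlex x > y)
First, deg p = 3. A generic line meets the curve in up to 3 points.
Then, from the visible intercepts: the curve avoids every integer x-axis point in the box.
Finally, fitting integer coefficients to these (and the overall shape) gives p.

y^3 + 2*x*y - y^2 + y + 1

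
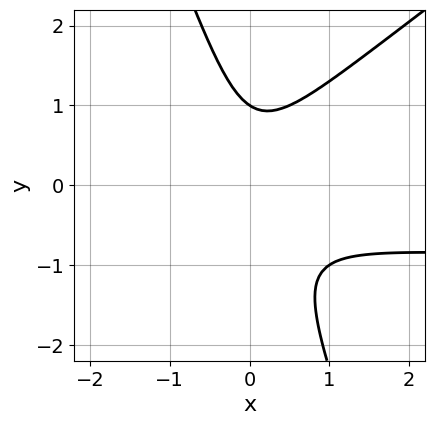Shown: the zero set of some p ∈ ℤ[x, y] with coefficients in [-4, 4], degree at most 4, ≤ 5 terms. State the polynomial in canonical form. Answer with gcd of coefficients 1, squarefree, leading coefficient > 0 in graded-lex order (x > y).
The degree is 3 — a generic line meets the curve in up to 3 points.
Against the integer gridlines: it crosses the y-axis at the gridline y = 1; it misses every integer gridline on the x-axis.
These observations pin down the coefficients.

2*x^2*y - 2*x*y^2 - y^3 + 2*x^2 + 1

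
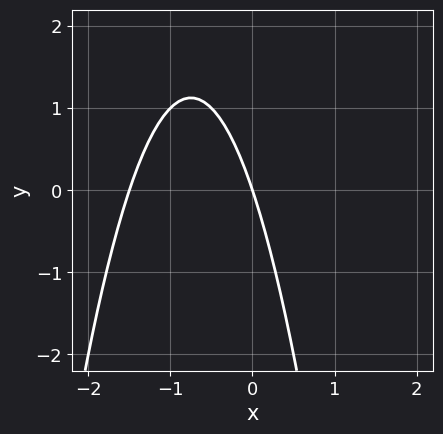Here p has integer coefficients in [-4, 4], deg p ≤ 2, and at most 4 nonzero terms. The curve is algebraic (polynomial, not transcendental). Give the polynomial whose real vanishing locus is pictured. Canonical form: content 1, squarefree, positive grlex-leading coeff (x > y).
2*x^2 + 3*x + y

1. The degree is 2 — the shape is more complex than any degree-1 curve.
2. From the axis intercepts and sections: one x-axis crossing is at x = 0; one y-axis crossing is at y = 0.
3. Assembling these constraints gives the stated polynomial.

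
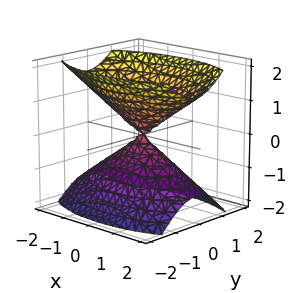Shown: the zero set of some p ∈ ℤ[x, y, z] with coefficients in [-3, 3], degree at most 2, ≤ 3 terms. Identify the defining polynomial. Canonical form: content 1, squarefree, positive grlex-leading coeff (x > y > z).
(a) I count 2 distinct pieces. Treating them together as one polynomial.
(b) deg p = 2. Two nappes meeting at a single point; a quadric.
(c) Symmetries: mirror symmetry x ↦ −x ⇒ only even powers of x; the z ↦ −z reflection is a symmetry, so z appears only in even powers; the y ↦ −y reflection is a symmetry, so y appears only in even powers.
(d) From the visible intercepts: one z-axis crossing is at z = 0; one y-axis crossing is at y = 0.
(e) Matching integer coefficients to the picture gives p.

x^2 + 3*y^2 - 2*z^2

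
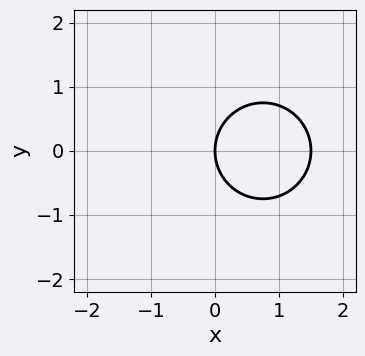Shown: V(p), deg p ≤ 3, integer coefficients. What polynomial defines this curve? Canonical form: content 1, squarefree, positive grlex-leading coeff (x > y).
2*x^2 + 2*y^2 - 3*x

(a) The degree is 2 — a generic line meets the curve in up to 2 points.
(b) Symmetries: mirror symmetry y ↦ −y ⇒ only even powers of y.
(c) Reading off the gridlines: it crosses the y-axis at the gridline y = 0; it crosses the x-axis at the gridline x = 0.
(d) Fitting integer coefficients to these (and the overall shape) gives p.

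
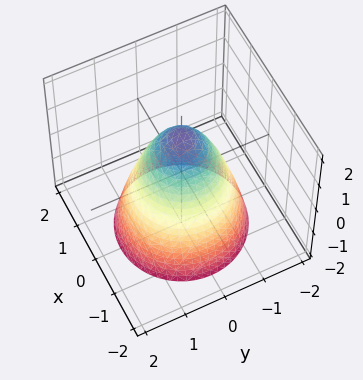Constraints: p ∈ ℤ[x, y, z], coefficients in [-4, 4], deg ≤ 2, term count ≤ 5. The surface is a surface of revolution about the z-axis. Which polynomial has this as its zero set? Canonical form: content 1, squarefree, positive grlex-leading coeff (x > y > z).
(a) The degree is 2 — the shape is more complex than any degree-1 surface.
(b) Symmetries: every cross-section ⟂ z is a circle, so x, y appear only via x² + y².
(c) Against the integer gridlines: a circular section at z = 1 has radius between 0 and 1; among the integer gridlines, it crosses the y-axis at y ∈ {-1, 1}; the x-axis gridline crossings are at x ∈ {-1, 1}.
(d) Assembling these constraints gives the stated polynomial.

3*x^2 + 3*y^2 + 2*z - 3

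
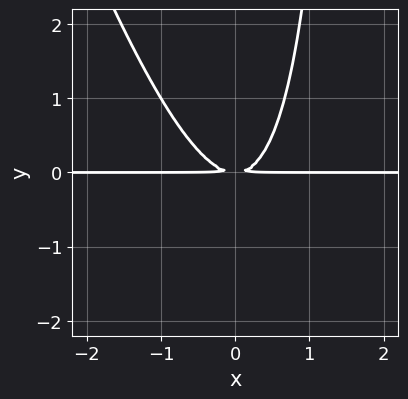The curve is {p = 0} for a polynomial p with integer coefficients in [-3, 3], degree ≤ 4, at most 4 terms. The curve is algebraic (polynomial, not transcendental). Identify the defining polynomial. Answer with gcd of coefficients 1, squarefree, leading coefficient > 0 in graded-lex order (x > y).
(a) The degree is 3 — a generic line meets the curve in up to 3 points.
(b) Checking where it meets the axes: the visible x-axis segment lies entirely on the curve.
(c) Matching integer coefficients to the picture gives p.

3*x^2*y + x*y^2 - 2*y^2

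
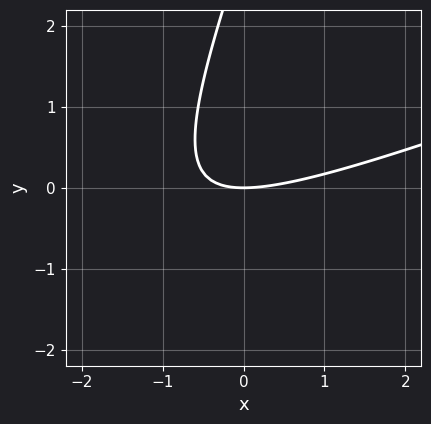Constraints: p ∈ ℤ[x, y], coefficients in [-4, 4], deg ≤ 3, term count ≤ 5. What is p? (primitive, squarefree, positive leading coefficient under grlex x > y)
x^2 - 3*x*y + y^2 - 3*y

The degree is 2 — a generic line meets the curve in up to 2 points.
From the axis intercepts and sections: one y-axis crossing is at y = 0; it crosses the x-axis at the gridline x = 0.
These observations pin down the coefficients.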